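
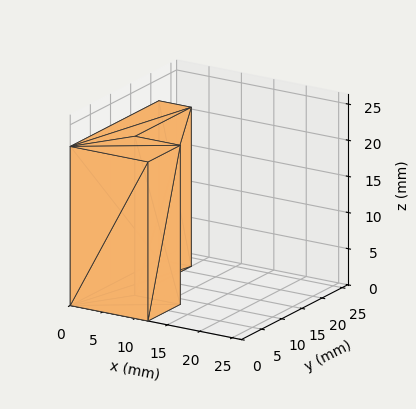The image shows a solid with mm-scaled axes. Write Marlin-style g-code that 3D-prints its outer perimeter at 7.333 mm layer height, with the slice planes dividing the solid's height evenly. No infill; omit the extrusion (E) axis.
Reading the render: the shape is an L-shaped prism: outer 12 × 22 mm, arm thicknesses ≈ 8 mm (horizontal) and 5 mm (vertical), extruded 22 mm in z (dimensions read to the nearest mm from the axis ticks). For the g-code, the solid's height is divided into equal slices at the stated Δz and each level perimeter traced with G1 moves after a G0 lift.

; perimeter-only toolpath
G21 ; units = mm
G90 ; absolute positioning
G28 ; home
; layer 1
G0 Z7.333
G0 X0.000 Y0.000
G1 X12.000 Y0.000
G1 X12.000 Y8.000
G1 X5.000 Y8.000
G1 X5.000 Y22.000
G1 X0.000 Y22.000
G1 X0.000 Y0.000
; layer 2
G0 Z14.667
G0 X0.000 Y0.000
G1 X12.000 Y0.000
G1 X12.000 Y8.000
G1 X5.000 Y8.000
G1 X5.000 Y22.000
G1 X0.000 Y22.000
G1 X0.000 Y0.000
; layer 3
G0 Z22.000
G0 X0.000 Y0.000
G1 X12.000 Y0.000
G1 X12.000 Y8.000
G1 X5.000 Y8.000
G1 X5.000 Y22.000
G1 X0.000 Y22.000
G1 X0.000 Y0.000
M2 ; end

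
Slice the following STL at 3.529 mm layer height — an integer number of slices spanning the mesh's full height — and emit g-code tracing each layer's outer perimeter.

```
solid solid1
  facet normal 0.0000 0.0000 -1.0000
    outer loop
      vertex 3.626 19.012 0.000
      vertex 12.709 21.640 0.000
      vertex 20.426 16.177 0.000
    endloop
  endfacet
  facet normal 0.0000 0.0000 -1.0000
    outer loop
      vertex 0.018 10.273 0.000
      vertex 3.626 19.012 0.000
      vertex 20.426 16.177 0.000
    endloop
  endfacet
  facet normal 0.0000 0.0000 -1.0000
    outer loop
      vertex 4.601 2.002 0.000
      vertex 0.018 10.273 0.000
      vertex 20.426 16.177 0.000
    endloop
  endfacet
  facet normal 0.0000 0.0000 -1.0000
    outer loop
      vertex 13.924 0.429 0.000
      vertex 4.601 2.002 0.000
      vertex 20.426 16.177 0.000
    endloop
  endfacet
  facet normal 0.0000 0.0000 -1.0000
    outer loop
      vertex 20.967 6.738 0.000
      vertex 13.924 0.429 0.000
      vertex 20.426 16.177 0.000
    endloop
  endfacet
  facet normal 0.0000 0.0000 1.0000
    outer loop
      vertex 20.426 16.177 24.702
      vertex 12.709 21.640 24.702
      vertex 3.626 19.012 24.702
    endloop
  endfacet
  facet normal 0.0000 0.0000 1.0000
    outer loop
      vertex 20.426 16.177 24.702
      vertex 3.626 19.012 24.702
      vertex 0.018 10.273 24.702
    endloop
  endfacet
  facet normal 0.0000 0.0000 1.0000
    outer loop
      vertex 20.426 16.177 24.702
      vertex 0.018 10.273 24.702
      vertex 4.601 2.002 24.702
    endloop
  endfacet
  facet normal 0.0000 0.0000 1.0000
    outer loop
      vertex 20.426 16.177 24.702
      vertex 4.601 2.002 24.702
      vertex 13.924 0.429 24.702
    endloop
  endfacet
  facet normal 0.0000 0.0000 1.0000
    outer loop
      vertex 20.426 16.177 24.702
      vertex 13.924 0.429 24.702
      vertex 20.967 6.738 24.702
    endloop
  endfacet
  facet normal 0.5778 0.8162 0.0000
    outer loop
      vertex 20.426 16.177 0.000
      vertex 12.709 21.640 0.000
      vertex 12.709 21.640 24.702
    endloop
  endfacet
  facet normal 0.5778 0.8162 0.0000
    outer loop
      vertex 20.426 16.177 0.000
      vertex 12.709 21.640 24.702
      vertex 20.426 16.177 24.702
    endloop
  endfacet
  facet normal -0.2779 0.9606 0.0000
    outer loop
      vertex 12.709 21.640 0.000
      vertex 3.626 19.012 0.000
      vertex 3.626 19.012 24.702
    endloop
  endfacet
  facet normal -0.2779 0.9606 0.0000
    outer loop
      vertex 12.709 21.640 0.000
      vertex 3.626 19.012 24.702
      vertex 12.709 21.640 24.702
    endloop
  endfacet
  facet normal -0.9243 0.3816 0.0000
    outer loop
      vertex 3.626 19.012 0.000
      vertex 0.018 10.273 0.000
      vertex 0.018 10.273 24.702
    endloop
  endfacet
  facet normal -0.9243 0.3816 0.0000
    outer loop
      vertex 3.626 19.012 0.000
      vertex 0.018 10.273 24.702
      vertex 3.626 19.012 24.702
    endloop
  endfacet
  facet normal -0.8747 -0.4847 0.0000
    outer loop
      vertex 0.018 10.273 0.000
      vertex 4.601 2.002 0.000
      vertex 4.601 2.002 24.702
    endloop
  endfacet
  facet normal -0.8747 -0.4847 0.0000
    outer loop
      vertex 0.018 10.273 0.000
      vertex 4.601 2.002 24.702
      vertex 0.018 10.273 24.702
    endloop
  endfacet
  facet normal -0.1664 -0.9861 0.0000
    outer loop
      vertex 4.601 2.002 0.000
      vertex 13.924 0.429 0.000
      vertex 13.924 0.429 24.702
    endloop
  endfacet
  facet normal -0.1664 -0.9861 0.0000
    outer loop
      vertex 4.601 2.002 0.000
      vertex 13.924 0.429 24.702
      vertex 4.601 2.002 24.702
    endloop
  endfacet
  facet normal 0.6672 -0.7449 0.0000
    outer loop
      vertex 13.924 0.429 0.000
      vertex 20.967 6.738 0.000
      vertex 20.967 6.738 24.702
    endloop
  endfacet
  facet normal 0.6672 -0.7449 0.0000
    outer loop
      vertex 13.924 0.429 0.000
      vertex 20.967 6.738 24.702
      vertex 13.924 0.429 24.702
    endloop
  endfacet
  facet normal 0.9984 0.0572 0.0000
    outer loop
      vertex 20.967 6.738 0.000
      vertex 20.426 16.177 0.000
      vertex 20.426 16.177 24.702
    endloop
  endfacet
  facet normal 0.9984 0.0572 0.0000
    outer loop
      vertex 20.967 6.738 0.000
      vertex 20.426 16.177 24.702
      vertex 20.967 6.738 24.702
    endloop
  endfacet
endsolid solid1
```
; perimeter-only toolpath
G21 ; units = mm
G90 ; absolute positioning
G28 ; home
; layer 1
G0 Z3.529
G0 X20.426 Y16.177
G1 X12.709 Y21.640
G1 X3.626 Y19.012
G1 X0.018 Y10.273
G1 X4.601 Y2.002
G1 X13.924 Y0.429
G1 X20.967 Y6.738
G1 X20.426 Y16.177
; layer 2
G0 Z7.058
G0 X20.426 Y16.177
G1 X12.709 Y21.640
G1 X3.626 Y19.012
G1 X0.018 Y10.273
G1 X4.601 Y2.002
G1 X13.924 Y0.429
G1 X20.967 Y6.738
G1 X20.426 Y16.177
; layer 3
G0 Z10.587
G0 X20.426 Y16.177
G1 X12.709 Y21.640
G1 X3.626 Y19.012
G1 X0.018 Y10.273
G1 X4.601 Y2.002
G1 X13.924 Y0.429
G1 X20.967 Y6.738
G1 X20.426 Y16.177
; layer 4
G0 Z14.115
G0 X20.426 Y16.177
G1 X12.709 Y21.640
G1 X3.626 Y19.012
G1 X0.018 Y10.273
G1 X4.601 Y2.002
G1 X13.924 Y0.429
G1 X20.967 Y6.738
G1 X20.426 Y16.177
; layer 5
G0 Z17.644
G0 X20.426 Y16.177
G1 X12.709 Y21.640
G1 X3.626 Y19.012
G1 X0.018 Y10.273
G1 X4.601 Y2.002
G1 X13.924 Y0.429
G1 X20.967 Y6.738
G1 X20.426 Y16.177
; layer 6
G0 Z21.173
G0 X20.426 Y16.177
G1 X12.709 Y21.640
G1 X3.626 Y19.012
G1 X0.018 Y10.273
G1 X4.601 Y2.002
G1 X13.924 Y0.429
G1 X20.967 Y6.738
G1 X20.426 Y16.177
; layer 7
G0 Z24.702
G0 X20.426 Y16.177
G1 X12.709 Y21.640
G1 X3.626 Y19.012
G1 X0.018 Y10.273
G1 X4.601 Y2.002
G1 X13.924 Y0.429
G1 X20.967 Y6.738
G1 X20.426 Y16.177
M2 ; end

The solid is a regular 7-sided prism (a cylinder approximated with 7 flat sides), circumscribed radius ≈ 10.9 mm, height ≈ 24.7 mm. Slicing at Δz = 3.529 mm — 7 equal slices spanning the solid's height, so layer i sits at z = i·h/7 — gives 7 non-empty perimeters. Each is a 7-segment closed polygon; G0 lifts to the layer z and rapids to the start vertex, then G1 traces the edges.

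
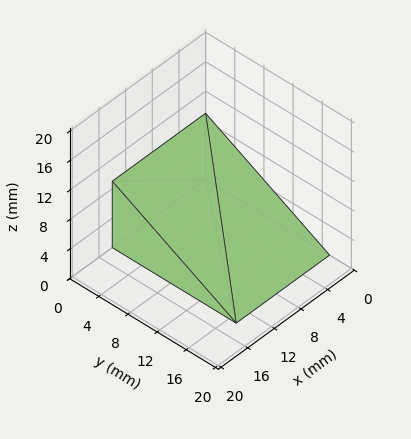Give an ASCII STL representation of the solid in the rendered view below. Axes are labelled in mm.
Reading the render: the shape is a wedge (ramp): 14 × 17 mm base, rising to 9 mm along the y=0 edge and sloping linearly to z=0 at y=17 (dimensions read to the nearest mm from the axis ticks). For the STL, each face is triangulated and given an outward normal.

solid part
  facet normal 0.0000 0.0000 -1.0000
    outer loop
      vertex 14.000 17.000 0.000
      vertex 14.000 0.000 0.000
      vertex 0.000 0.000 0.000
    endloop
  endfacet
  facet normal 0.0000 0.0000 -1.0000
    outer loop
      vertex 0.000 17.000 0.000
      vertex 14.000 17.000 0.000
      vertex 0.000 0.000 0.000
    endloop
  endfacet
  facet normal 0.0000 -1.0000 0.0000
    outer loop
      vertex 0.000 0.000 0.000
      vertex 14.000 0.000 0.000
      vertex 14.000 0.000 9.000
    endloop
  endfacet
  facet normal 0.0000 -1.0000 0.0000
    outer loop
      vertex 0.000 0.000 0.000
      vertex 14.000 0.000 9.000
      vertex 0.000 0.000 9.000
    endloop
  endfacet
  facet normal 0.0000 0.4679 0.8838
    outer loop
      vertex 0.000 0.000 9.000
      vertex 14.000 0.000 9.000
      vertex 14.000 17.000 0.000
    endloop
  endfacet
  facet normal 0.0000 0.4679 0.8838
    outer loop
      vertex 0.000 0.000 9.000
      vertex 14.000 17.000 0.000
      vertex 0.000 17.000 0.000
    endloop
  endfacet
  facet normal -1.0000 0.0000 0.0000
    outer loop
      vertex 0.000 0.000 9.000
      vertex 0.000 17.000 0.000
      vertex 0.000 0.000 0.000
    endloop
  endfacet
  facet normal 1.0000 0.0000 0.0000
    outer loop
      vertex 14.000 0.000 0.000
      vertex 14.000 17.000 0.000
      vertex 14.000 0.000 9.000
    endloop
  endfacet
endsolid part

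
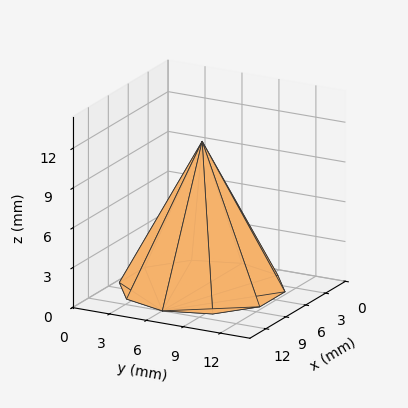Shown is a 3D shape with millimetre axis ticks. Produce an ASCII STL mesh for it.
Reading the render: the shape is a regular 10-sided pyramid, base circumscribed radius ≈ 6 mm, apex at z ≈ 11 mm (dimensions read to the nearest mm from the axis ticks). For the STL, each face is triangulated and given an outward normal.

solid part
  facet normal 0.0000 0.0000 -1.0000
    outer loop
      vertex 7.9 11.7 0.0
      vertex 10.9 9.5 0.0
      vertex 12.0 6.0 0.0
    endloop
  endfacet
  facet normal 0.0000 0.0000 -1.0000
    outer loop
      vertex 4.1 11.7 0.0
      vertex 7.9 11.7 0.0
      vertex 12.0 6.0 0.0
    endloop
  endfacet
  facet normal 0.0000 0.0000 -1.0000
    outer loop
      vertex 1.1 9.5 0.0
      vertex 4.1 11.7 0.0
      vertex 12.0 6.0 0.0
    endloop
  endfacet
  facet normal 0.0000 0.0000 -1.0000
    outer loop
      vertex 0.0 6.0 0.0
      vertex 1.1 9.5 0.0
      vertex 12.0 6.0 0.0
    endloop
  endfacet
  facet normal 0.0000 0.0000 -1.0000
    outer loop
      vertex 1.1 2.5 0.0
      vertex 0.0 6.0 0.0
      vertex 12.0 6.0 0.0
    endloop
  endfacet
  facet normal 0.0000 0.0000 -1.0000
    outer loop
      vertex 4.1 0.3 0.0
      vertex 1.1 2.5 0.0
      vertex 12.0 6.0 0.0
    endloop
  endfacet
  facet normal 0.0000 0.0000 -1.0000
    outer loop
      vertex 7.9 0.3 0.0
      vertex 4.1 0.3 0.0
      vertex 12.0 6.0 0.0
    endloop
  endfacet
  facet normal 0.0000 0.0000 -1.0000
    outer loop
      vertex 10.9 2.5 0.0
      vertex 7.9 0.3 0.0
      vertex 12.0 6.0 0.0
    endloop
  endfacet
  facet normal 0.8463 0.2660 0.4616
    outer loop
      vertex 12.0 6.0 0.0
      vertex 10.9 9.5 0.0
      vertex 6.0 6.0 11.0
    endloop
  endfacet
  facet normal 0.5247 0.7155 0.4614
    outer loop
      vertex 10.9 9.5 0.0
      vertex 7.9 11.7 0.0
      vertex 6.0 6.0 11.0
    endloop
  endfacet
  facet normal 0.0000 0.8879 0.4601
    outer loop
      vertex 7.9 11.7 0.0
      vertex 4.1 11.7 0.0
      vertex 6.0 6.0 11.0
    endloop
  endfacet
  facet normal -0.5247 0.7155 0.4614
    outer loop
      vertex 4.1 11.7 0.0
      vertex 1.1 9.5 0.0
      vertex 6.0 6.0 11.0
    endloop
  endfacet
  facet normal -0.8463 0.2660 0.4616
    outer loop
      vertex 1.1 9.5 0.0
      vertex 0.0 6.0 0.0
      vertex 6.0 6.0 11.0
    endloop
  endfacet
  facet normal -0.8463 -0.2660 0.4616
    outer loop
      vertex 0.0 6.0 0.0
      vertex 1.1 2.5 0.0
      vertex 6.0 6.0 11.0
    endloop
  endfacet
  facet normal -0.5247 -0.7155 0.4614
    outer loop
      vertex 1.1 2.5 0.0
      vertex 4.1 0.3 0.0
      vertex 6.0 6.0 11.0
    endloop
  endfacet
  facet normal 0.0000 -0.8879 0.4601
    outer loop
      vertex 4.1 0.3 0.0
      vertex 7.9 0.3 0.0
      vertex 6.0 6.0 11.0
    endloop
  endfacet
  facet normal 0.5247 -0.7155 0.4614
    outer loop
      vertex 7.9 0.3 0.0
      vertex 10.9 2.5 0.0
      vertex 6.0 6.0 11.0
    endloop
  endfacet
  facet normal 0.8463 -0.2660 0.4616
    outer loop
      vertex 10.9 2.5 0.0
      vertex 12.0 6.0 0.0
      vertex 6.0 6.0 11.0
    endloop
  endfacet
endsolid part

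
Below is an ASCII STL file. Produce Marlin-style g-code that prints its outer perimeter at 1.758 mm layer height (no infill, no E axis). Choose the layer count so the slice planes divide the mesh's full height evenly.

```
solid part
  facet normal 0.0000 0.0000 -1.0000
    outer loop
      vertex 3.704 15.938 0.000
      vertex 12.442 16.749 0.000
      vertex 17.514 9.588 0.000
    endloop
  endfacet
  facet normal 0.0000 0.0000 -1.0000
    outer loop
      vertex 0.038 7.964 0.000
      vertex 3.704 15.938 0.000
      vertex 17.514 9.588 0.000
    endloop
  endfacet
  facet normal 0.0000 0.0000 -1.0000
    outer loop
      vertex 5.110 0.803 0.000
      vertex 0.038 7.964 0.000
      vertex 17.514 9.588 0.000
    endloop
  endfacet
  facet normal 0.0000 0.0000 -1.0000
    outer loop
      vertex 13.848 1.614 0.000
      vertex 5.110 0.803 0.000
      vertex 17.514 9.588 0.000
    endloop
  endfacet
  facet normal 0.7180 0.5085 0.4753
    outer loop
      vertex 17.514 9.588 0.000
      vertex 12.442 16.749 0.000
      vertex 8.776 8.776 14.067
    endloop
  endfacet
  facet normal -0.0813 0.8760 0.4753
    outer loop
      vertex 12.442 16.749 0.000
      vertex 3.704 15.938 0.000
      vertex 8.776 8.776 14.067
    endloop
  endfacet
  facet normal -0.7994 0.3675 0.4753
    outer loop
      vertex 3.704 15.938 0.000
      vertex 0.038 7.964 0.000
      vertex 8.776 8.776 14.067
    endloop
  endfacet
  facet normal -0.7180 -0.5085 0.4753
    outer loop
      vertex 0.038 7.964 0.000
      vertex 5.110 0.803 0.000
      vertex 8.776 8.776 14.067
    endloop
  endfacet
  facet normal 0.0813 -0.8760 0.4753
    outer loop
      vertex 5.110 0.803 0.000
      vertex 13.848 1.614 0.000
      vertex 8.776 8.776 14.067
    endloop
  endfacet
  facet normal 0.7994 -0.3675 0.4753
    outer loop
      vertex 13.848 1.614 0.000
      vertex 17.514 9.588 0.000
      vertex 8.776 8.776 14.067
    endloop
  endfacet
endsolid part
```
; perimeter-only toolpath
G21 ; units = mm
G90 ; absolute positioning
G28 ; home
; layer 1
G0 Z1.758
G0 X16.422 Y9.486
G1 X11.984 Y15.752
G1 X4.338 Y15.043
G1 X1.130 Y8.066
G1 X5.568 Y1.800
G1 X13.214 Y2.509
G1 X16.422 Y9.486
; layer 2
G0 Z3.517
G0 X15.329 Y9.385
G1 X11.526 Y14.756
G1 X4.972 Y14.148
G1 X2.223 Y8.167
G1 X6.027 Y2.796
G1 X12.580 Y3.405
G1 X15.329 Y9.385
; layer 3
G0 Z5.275
G0 X14.237 Y9.284
G1 X11.067 Y13.759
G1 X5.606 Y13.252
G1 X3.315 Y8.268
G1 X6.485 Y3.793
G1 X11.946 Y4.300
G1 X14.237 Y9.284
; layer 4
G0 Z7.034
G0 X13.145 Y9.182
G1 X10.609 Y12.762
G1 X6.240 Y12.357
G1 X4.407 Y8.370
G1 X6.943 Y4.790
G1 X11.312 Y5.195
G1 X13.145 Y9.182
; layer 5
G0 Z8.792
G0 X12.053 Y9.081
G1 X10.151 Y11.766
G1 X6.874 Y11.462
G1 X5.499 Y8.472
G1 X7.401 Y5.786
G1 X10.678 Y6.090
G1 X12.053 Y9.081
; layer 6
G0 Z10.550
G0 X10.960 Y8.979
G1 X9.692 Y10.769
G1 X7.508 Y10.566
G1 X6.591 Y8.573
G1 X7.859 Y6.783
G1 X10.044 Y6.986
G1 X10.960 Y8.979
; layer 7
G0 Z12.309
G0 X9.868 Y8.877
G1 X9.234 Y9.773
G1 X8.142 Y9.671
G1 X7.684 Y8.675
G1 X8.318 Y7.779
G1 X9.410 Y7.881
G1 X9.868 Y8.877
M2 ; end

The solid is a regular 6-sided pyramid, base circumscribed radius ≈ 8.78 mm, apex at z ≈ 14.1 mm. Slicing at Δz = 1.758 mm — 8 equal slices spanning the solid's height, so layer i sits at z = i·h/8 — gives 7 non-empty perimeters. Each is a 6-segment closed polygon; G0 lifts to the layer z and rapids to the start vertex, then G1 traces the edges. The cross-section shrinks linearly with z (the slice at the apex is degenerate and omitted).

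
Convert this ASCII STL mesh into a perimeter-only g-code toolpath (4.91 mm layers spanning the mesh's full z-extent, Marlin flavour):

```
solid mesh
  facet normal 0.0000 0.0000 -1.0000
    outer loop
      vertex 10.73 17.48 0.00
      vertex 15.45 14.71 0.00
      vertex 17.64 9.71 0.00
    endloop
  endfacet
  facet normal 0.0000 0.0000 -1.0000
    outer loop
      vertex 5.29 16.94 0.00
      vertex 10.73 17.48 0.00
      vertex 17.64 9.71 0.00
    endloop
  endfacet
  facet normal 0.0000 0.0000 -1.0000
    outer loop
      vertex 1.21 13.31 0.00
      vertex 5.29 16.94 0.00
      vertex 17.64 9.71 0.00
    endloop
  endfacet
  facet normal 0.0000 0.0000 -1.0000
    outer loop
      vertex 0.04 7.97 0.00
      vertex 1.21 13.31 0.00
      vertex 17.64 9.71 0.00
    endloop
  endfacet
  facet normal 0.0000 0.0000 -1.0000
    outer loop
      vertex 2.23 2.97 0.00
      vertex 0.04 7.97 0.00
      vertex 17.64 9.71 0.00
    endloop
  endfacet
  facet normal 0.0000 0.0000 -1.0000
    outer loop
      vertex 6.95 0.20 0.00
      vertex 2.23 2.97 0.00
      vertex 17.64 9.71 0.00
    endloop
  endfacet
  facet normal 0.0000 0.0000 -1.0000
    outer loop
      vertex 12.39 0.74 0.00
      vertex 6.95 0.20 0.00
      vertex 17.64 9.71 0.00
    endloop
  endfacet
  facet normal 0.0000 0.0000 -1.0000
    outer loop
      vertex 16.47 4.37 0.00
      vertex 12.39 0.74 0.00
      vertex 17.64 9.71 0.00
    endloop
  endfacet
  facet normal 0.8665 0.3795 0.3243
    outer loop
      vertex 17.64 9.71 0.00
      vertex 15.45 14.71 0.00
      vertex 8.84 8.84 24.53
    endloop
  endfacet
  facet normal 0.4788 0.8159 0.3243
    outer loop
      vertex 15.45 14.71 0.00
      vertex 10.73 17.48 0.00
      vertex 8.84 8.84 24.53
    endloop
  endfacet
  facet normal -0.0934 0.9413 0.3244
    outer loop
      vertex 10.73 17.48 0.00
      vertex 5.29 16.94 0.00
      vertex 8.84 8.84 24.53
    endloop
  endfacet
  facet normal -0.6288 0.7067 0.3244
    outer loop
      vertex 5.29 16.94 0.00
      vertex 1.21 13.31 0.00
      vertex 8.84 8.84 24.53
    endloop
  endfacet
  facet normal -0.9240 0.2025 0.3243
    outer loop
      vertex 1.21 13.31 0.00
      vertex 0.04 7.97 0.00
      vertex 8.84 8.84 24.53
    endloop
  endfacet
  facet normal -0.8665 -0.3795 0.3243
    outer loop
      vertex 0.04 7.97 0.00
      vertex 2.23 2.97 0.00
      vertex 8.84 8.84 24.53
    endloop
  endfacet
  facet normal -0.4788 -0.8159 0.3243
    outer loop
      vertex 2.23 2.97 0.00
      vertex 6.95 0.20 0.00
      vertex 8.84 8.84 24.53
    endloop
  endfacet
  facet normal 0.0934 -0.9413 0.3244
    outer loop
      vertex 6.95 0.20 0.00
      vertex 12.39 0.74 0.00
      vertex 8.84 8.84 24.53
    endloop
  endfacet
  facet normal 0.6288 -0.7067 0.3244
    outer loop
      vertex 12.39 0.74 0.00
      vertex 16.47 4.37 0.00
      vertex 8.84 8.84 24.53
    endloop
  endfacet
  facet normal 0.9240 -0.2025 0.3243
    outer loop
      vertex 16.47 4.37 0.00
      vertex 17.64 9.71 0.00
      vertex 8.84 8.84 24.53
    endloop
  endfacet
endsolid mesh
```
; perimeter-only toolpath
G21 ; units = mm
G90 ; absolute positioning
G28 ; home
; layer 1
G0 Z4.91
G0 X15.88 Y9.54
G1 X14.13 Y13.54
G1 X10.35 Y15.75
G1 X6.00 Y15.32
G1 X2.74 Y12.42
G1 X1.80 Y8.14
G1 X3.55 Y4.14
G1 X7.33 Y1.93
G1 X11.68 Y2.36
G1 X14.94 Y5.26
G1 X15.88 Y9.54
; layer 2
G0 Z9.81
G0 X14.12 Y9.36
G1 X12.81 Y12.36
G1 X9.97 Y14.02
G1 X6.71 Y13.70
G1 X4.26 Y11.52
G1 X3.56 Y8.32
G1 X4.87 Y5.32
G1 X7.71 Y3.66
G1 X10.97 Y3.98
G1 X13.42 Y6.16
G1 X14.12 Y9.36
; layer 3
G0 Z14.72
G0 X12.36 Y9.19
G1 X11.48 Y11.19
G1 X9.60 Y12.30
G1 X7.42 Y12.08
G1 X5.79 Y10.63
G1 X5.32 Y8.49
G1 X6.20 Y6.49
G1 X8.08 Y5.38
G1 X10.26 Y5.60
G1 X11.89 Y7.05
G1 X12.36 Y9.19
; layer 4
G0 Z19.62
G0 X10.60 Y9.01
G1 X10.16 Y10.01
G1 X9.22 Y10.57
G1 X8.13 Y10.46
G1 X7.31 Y9.73
G1 X7.08 Y8.67
G1 X7.52 Y7.67
G1 X8.46 Y7.11
G1 X9.55 Y7.22
G1 X10.37 Y7.95
G1 X10.60 Y9.01
M2 ; end

The solid is a regular 10-sided pyramid, base circumscribed radius ≈ 8.84 mm, apex at z ≈ 24.5 mm. Slicing at Δz = 4.91 mm — 5 equal slices spanning the solid's height, so layer i sits at z = i·h/5 — gives 4 non-empty perimeters. Each is a 10-segment closed polygon; G0 lifts to the layer z and rapids to the start vertex, then G1 traces the edges. The cross-section shrinks linearly with z (the slice at the apex is degenerate and omitted).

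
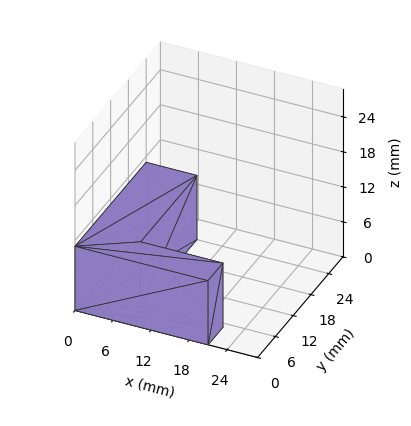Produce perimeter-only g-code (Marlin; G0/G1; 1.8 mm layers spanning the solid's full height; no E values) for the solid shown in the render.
Reading the render: the shape is an L-shaped prism: outer 21 × 24 mm, arm thicknesses ≈ 5 mm (horizontal) and 8 mm (vertical), extruded 11 mm in z (dimensions read to the nearest mm from the axis ticks). For the g-code, the solid's height is divided into equal slices at the stated Δz and each level perimeter traced with G1 moves after a G0 lift.

; perimeter-only toolpath
G21 ; units = mm
G90 ; absolute positioning
G28 ; home
; layer 1
G0 Z1.8
G0 X0.0 Y0.0
G1 X21.0 Y0.0
G1 X21.0 Y5.0
G1 X8.0 Y5.0
G1 X8.0 Y24.0
G1 X0.0 Y24.0
G1 X0.0 Y0.0
; layer 2
G0 Z3.7
G0 X0.0 Y0.0
G1 X21.0 Y0.0
G1 X21.0 Y5.0
G1 X8.0 Y5.0
G1 X8.0 Y24.0
G1 X0.0 Y24.0
G1 X0.0 Y0.0
; layer 3
G0 Z5.5
G0 X0.0 Y0.0
G1 X21.0 Y0.0
G1 X21.0 Y5.0
G1 X8.0 Y5.0
G1 X8.0 Y24.0
G1 X0.0 Y24.0
G1 X0.0 Y0.0
; layer 4
G0 Z7.3
G0 X0.0 Y0.0
G1 X21.0 Y0.0
G1 X21.0 Y5.0
G1 X8.0 Y5.0
G1 X8.0 Y24.0
G1 X0.0 Y24.0
G1 X0.0 Y0.0
; layer 5
G0 Z9.2
G0 X0.0 Y0.0
G1 X21.0 Y0.0
G1 X21.0 Y5.0
G1 X8.0 Y5.0
G1 X8.0 Y24.0
G1 X0.0 Y24.0
G1 X0.0 Y0.0
; layer 6
G0 Z11.0
G0 X0.0 Y0.0
G1 X21.0 Y0.0
G1 X21.0 Y5.0
G1 X8.0 Y5.0
G1 X8.0 Y24.0
G1 X0.0 Y24.0
G1 X0.0 Y0.0
M2 ; end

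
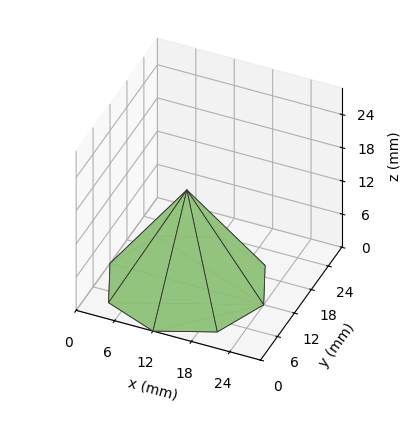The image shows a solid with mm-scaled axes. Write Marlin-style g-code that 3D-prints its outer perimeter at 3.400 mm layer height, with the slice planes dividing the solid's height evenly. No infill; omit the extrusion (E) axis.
Reading the render: the shape is a regular 8-sided pyramid, base circumscribed radius ≈ 12 mm, apex at z ≈ 17 mm (dimensions read to the nearest mm from the axis ticks). For the g-code, the solid's height is divided into equal slices at the stated Δz and each level perimeter traced with G1 moves after a G0 lift.

; perimeter-only toolpath
G21 ; units = mm
G90 ; absolute positioning
G28 ; home
; layer 1
G0 Z3.400
G0 X21.600 Y12.000
G1 X18.788 Y18.788
G1 X12.000 Y21.600
G1 X5.212 Y18.788
G1 X2.400 Y12.000
G1 X5.212 Y5.212
G1 X12.000 Y2.400
G1 X18.788 Y5.212
G1 X21.600 Y12.000
; layer 2
G0 Z6.800
G0 X19.200 Y12.000
G1 X17.091 Y17.091
G1 X12.000 Y19.200
G1 X6.909 Y17.091
G1 X4.800 Y12.000
G1 X6.909 Y6.909
G1 X12.000 Y4.800
G1 X17.091 Y6.909
G1 X19.200 Y12.000
; layer 3
G0 Z10.200
G0 X16.800 Y12.000
G1 X15.394 Y15.394
G1 X12.000 Y16.800
G1 X8.606 Y15.394
G1 X7.200 Y12.000
G1 X8.606 Y8.606
G1 X12.000 Y7.200
G1 X15.394 Y8.606
G1 X16.800 Y12.000
; layer 4
G0 Z13.600
G0 X14.400 Y12.000
G1 X13.697 Y13.697
G1 X12.000 Y14.400
G1 X10.303 Y13.697
G1 X9.600 Y12.000
G1 X10.303 Y10.303
G1 X12.000 Y9.600
G1 X13.697 Y10.303
G1 X14.400 Y12.000
M2 ; end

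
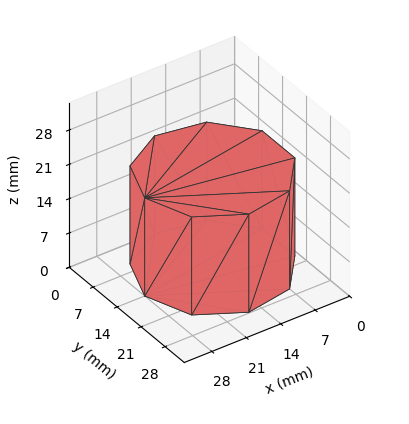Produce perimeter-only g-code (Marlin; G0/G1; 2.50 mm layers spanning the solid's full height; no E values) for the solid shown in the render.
Reading the render: the shape is a regular 9-sided prism (a cylinder approximated with 9 flat sides), circumscribed radius ≈ 14 mm, height ≈ 20 mm (dimensions read to the nearest mm from the axis ticks). For the g-code, the solid's height is divided into equal slices at the stated Δz and each level perimeter traced with G1 moves after a G0 lift.

; perimeter-only toolpath
G21 ; units = mm
G90 ; absolute positioning
G28 ; home
; layer 1
G0 Z2.50
G0 X28.00 Y14.00
G1 X24.72 Y23.00
G1 X16.43 Y27.79
G1 X7.00 Y26.12
G1 X0.84 Y18.79
G1 X0.84 Y9.21
G1 X7.00 Y1.88
G1 X16.43 Y0.21
G1 X24.72 Y5.00
G1 X28.00 Y14.00
; layer 2
G0 Z5.00
G0 X28.00 Y14.00
G1 X24.72 Y23.00
G1 X16.43 Y27.79
G1 X7.00 Y26.12
G1 X0.84 Y18.79
G1 X0.84 Y9.21
G1 X7.00 Y1.88
G1 X16.43 Y0.21
G1 X24.72 Y5.00
G1 X28.00 Y14.00
; layer 3
G0 Z7.50
G0 X28.00 Y14.00
G1 X24.72 Y23.00
G1 X16.43 Y27.79
G1 X7.00 Y26.12
G1 X0.84 Y18.79
G1 X0.84 Y9.21
G1 X7.00 Y1.88
G1 X16.43 Y0.21
G1 X24.72 Y5.00
G1 X28.00 Y14.00
; layer 4
G0 Z10.00
G0 X28.00 Y14.00
G1 X24.72 Y23.00
G1 X16.43 Y27.79
G1 X7.00 Y26.12
G1 X0.84 Y18.79
G1 X0.84 Y9.21
G1 X7.00 Y1.88
G1 X16.43 Y0.21
G1 X24.72 Y5.00
G1 X28.00 Y14.00
; layer 5
G0 Z12.50
G0 X28.00 Y14.00
G1 X24.72 Y23.00
G1 X16.43 Y27.79
G1 X7.00 Y26.12
G1 X0.84 Y18.79
G1 X0.84 Y9.21
G1 X7.00 Y1.88
G1 X16.43 Y0.21
G1 X24.72 Y5.00
G1 X28.00 Y14.00
; layer 6
G0 Z15.00
G0 X28.00 Y14.00
G1 X24.72 Y23.00
G1 X16.43 Y27.79
G1 X7.00 Y26.12
G1 X0.84 Y18.79
G1 X0.84 Y9.21
G1 X7.00 Y1.88
G1 X16.43 Y0.21
G1 X24.72 Y5.00
G1 X28.00 Y14.00
; layer 7
G0 Z17.50
G0 X28.00 Y14.00
G1 X24.72 Y23.00
G1 X16.43 Y27.79
G1 X7.00 Y26.12
G1 X0.84 Y18.79
G1 X0.84 Y9.21
G1 X7.00 Y1.88
G1 X16.43 Y0.21
G1 X24.72 Y5.00
G1 X28.00 Y14.00
; layer 8
G0 Z20.00
G0 X28.00 Y14.00
G1 X24.72 Y23.00
G1 X16.43 Y27.79
G1 X7.00 Y26.12
G1 X0.84 Y18.79
G1 X0.84 Y9.21
G1 X7.00 Y1.88
G1 X16.43 Y0.21
G1 X24.72 Y5.00
G1 X28.00 Y14.00
M2 ; end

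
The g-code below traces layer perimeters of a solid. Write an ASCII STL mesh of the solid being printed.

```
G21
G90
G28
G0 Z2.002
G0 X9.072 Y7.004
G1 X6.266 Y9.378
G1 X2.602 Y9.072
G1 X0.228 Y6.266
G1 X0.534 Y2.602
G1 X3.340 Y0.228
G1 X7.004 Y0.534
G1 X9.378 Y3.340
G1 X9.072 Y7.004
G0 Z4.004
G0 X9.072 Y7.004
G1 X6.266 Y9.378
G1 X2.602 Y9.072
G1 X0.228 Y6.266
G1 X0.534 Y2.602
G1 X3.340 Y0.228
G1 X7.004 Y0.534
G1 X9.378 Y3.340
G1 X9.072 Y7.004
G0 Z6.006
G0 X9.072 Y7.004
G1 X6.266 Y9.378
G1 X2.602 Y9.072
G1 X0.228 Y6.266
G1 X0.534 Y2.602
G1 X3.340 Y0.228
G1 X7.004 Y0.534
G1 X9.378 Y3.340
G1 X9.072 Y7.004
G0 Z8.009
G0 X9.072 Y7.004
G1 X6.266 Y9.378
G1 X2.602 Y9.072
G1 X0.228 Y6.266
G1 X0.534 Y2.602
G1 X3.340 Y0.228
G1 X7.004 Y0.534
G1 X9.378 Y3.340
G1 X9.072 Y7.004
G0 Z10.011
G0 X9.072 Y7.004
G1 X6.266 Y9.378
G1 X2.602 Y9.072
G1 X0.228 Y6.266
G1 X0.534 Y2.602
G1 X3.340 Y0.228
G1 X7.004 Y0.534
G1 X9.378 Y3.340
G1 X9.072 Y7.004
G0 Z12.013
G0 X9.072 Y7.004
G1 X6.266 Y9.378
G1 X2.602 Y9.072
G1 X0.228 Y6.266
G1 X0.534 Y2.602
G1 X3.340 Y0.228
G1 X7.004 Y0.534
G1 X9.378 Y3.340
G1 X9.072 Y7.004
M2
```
solid part
  facet normal 0.0000 0.0000 -1.0000
    outer loop
      vertex 2.602 9.072 0.000
      vertex 6.266 9.378 0.000
      vertex 9.072 7.004 0.000
    endloop
  endfacet
  facet normal 0.0000 0.0000 -1.0000
    outer loop
      vertex 0.228 6.266 0.000
      vertex 2.602 9.072 0.000
      vertex 9.072 7.004 0.000
    endloop
  endfacet
  facet normal 0.0000 0.0000 -1.0000
    outer loop
      vertex 0.534 2.602 0.000
      vertex 0.228 6.266 0.000
      vertex 9.072 7.004 0.000
    endloop
  endfacet
  facet normal 0.0000 0.0000 -1.0000
    outer loop
      vertex 3.340 0.228 0.000
      vertex 0.534 2.602 0.000
      vertex 9.072 7.004 0.000
    endloop
  endfacet
  facet normal 0.0000 0.0000 -1.0000
    outer loop
      vertex 7.004 0.534 0.000
      vertex 3.340 0.228 0.000
      vertex 9.072 7.004 0.000
    endloop
  endfacet
  facet normal 0.0000 0.0000 -1.0000
    outer loop
      vertex 9.378 3.340 0.000
      vertex 7.004 0.534 0.000
      vertex 9.072 7.004 0.000
    endloop
  endfacet
  facet normal 0.0000 0.0000 1.0000
    outer loop
      vertex 9.072 7.004 12.013
      vertex 6.266 9.378 12.013
      vertex 2.602 9.072 12.013
    endloop
  endfacet
  facet normal 0.0000 0.0000 1.0000
    outer loop
      vertex 9.072 7.004 12.013
      vertex 2.602 9.072 12.013
      vertex 0.228 6.266 12.013
    endloop
  endfacet
  facet normal 0.0000 0.0000 1.0000
    outer loop
      vertex 9.072 7.004 12.013
      vertex 0.228 6.266 12.013
      vertex 0.534 2.602 12.013
    endloop
  endfacet
  facet normal 0.0000 0.0000 1.0000
    outer loop
      vertex 9.072 7.004 12.013
      vertex 0.534 2.602 12.013
      vertex 3.340 0.228 12.013
    endloop
  endfacet
  facet normal 0.0000 0.0000 1.0000
    outer loop
      vertex 9.072 7.004 12.013
      vertex 3.340 0.228 12.013
      vertex 7.004 0.534 12.013
    endloop
  endfacet
  facet normal 0.0000 0.0000 1.0000
    outer loop
      vertex 9.072 7.004 12.013
      vertex 7.004 0.534 12.013
      vertex 9.378 3.340 12.013
    endloop
  endfacet
  facet normal 0.6459 0.7634 0.0000
    outer loop
      vertex 9.072 7.004 0.000
      vertex 6.266 9.378 0.000
      vertex 6.266 9.378 12.013
    endloop
  endfacet
  facet normal 0.6459 0.7634 0.0000
    outer loop
      vertex 9.072 7.004 0.000
      vertex 6.266 9.378 12.013
      vertex 9.072 7.004 12.013
    endloop
  endfacet
  facet normal -0.0832 0.9965 0.0000
    outer loop
      vertex 6.266 9.378 0.000
      vertex 2.602 9.072 0.000
      vertex 2.602 9.072 12.013
    endloop
  endfacet
  facet normal -0.0832 0.9965 0.0000
    outer loop
      vertex 6.266 9.378 0.000
      vertex 2.602 9.072 12.013
      vertex 6.266 9.378 12.013
    endloop
  endfacet
  facet normal -0.7634 0.6459 0.0000
    outer loop
      vertex 2.602 9.072 0.000
      vertex 0.228 6.266 0.000
      vertex 0.228 6.266 12.013
    endloop
  endfacet
  facet normal -0.7634 0.6459 0.0000
    outer loop
      vertex 2.602 9.072 0.000
      vertex 0.228 6.266 12.013
      vertex 2.602 9.072 12.013
    endloop
  endfacet
  facet normal -0.9965 -0.0832 0.0000
    outer loop
      vertex 0.228 6.266 0.000
      vertex 0.534 2.602 0.000
      vertex 0.534 2.602 12.013
    endloop
  endfacet
  facet normal -0.9965 -0.0832 0.0000
    outer loop
      vertex 0.228 6.266 0.000
      vertex 0.534 2.602 12.013
      vertex 0.228 6.266 12.013
    endloop
  endfacet
  facet normal -0.6459 -0.7634 0.0000
    outer loop
      vertex 0.534 2.602 0.000
      vertex 3.340 0.228 0.000
      vertex 3.340 0.228 12.013
    endloop
  endfacet
  facet normal -0.6459 -0.7634 0.0000
    outer loop
      vertex 0.534 2.602 0.000
      vertex 3.340 0.228 12.013
      vertex 0.534 2.602 12.013
    endloop
  endfacet
  facet normal 0.0832 -0.9965 0.0000
    outer loop
      vertex 3.340 0.228 0.000
      vertex 7.004 0.534 0.000
      vertex 7.004 0.534 12.013
    endloop
  endfacet
  facet normal 0.0832 -0.9965 0.0000
    outer loop
      vertex 3.340 0.228 0.000
      vertex 7.004 0.534 12.013
      vertex 3.340 0.228 12.013
    endloop
  endfacet
  facet normal 0.7634 -0.6459 0.0000
    outer loop
      vertex 7.004 0.534 0.000
      vertex 9.378 3.340 0.000
      vertex 9.378 3.340 12.013
    endloop
  endfacet
  facet normal 0.7634 -0.6459 0.0000
    outer loop
      vertex 7.004 0.534 0.000
      vertex 9.378 3.340 12.013
      vertex 7.004 0.534 12.013
    endloop
  endfacet
  facet normal 0.9965 0.0832 0.0000
    outer loop
      vertex 9.378 3.340 0.000
      vertex 9.072 7.004 0.000
      vertex 9.072 7.004 12.013
    endloop
  endfacet
  facet normal 0.9965 0.0832 0.0000
    outer loop
      vertex 9.378 3.340 0.000
      vertex 9.072 7.004 12.013
      vertex 9.378 3.340 12.013
    endloop
  endfacet
endsolid part

The G0 Z moves step by Δz≈2.002 mm. Every layer's G1 loop is the same polygon, so the solid is a straight extrusion of it from z=0 to z≈12. Closing with flat bottom and top caps and triangulating gives 28 facets — a regular 8-sided prism (a cylinder approximated with 8 flat sides), circumscribed radius ≈ 4.8 mm, height ≈ 12 mm.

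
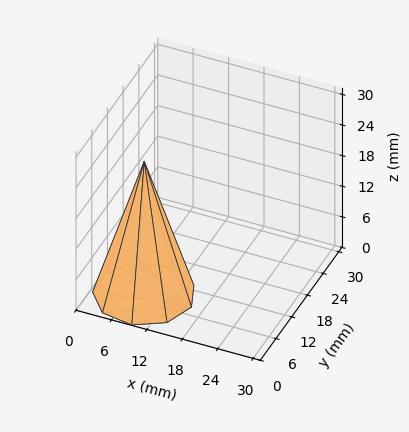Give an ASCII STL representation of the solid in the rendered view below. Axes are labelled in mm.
Reading the render: the shape is a regular 9-sided pyramid, base circumscribed radius ≈ 8 mm, apex at z ≈ 26 mm (dimensions read to the nearest mm from the axis ticks). For the STL, each face is triangulated and given an outward normal.

solid part
  facet normal 0.0000 0.0000 -1.0000
    outer loop
      vertex 9.39 15.88 0.00
      vertex 14.13 13.14 0.00
      vertex 16.00 8.00 0.00
    endloop
  endfacet
  facet normal 0.0000 0.0000 -1.0000
    outer loop
      vertex 4.00 14.93 0.00
      vertex 9.39 15.88 0.00
      vertex 16.00 8.00 0.00
    endloop
  endfacet
  facet normal 0.0000 0.0000 -1.0000
    outer loop
      vertex 0.48 10.74 0.00
      vertex 4.00 14.93 0.00
      vertex 16.00 8.00 0.00
    endloop
  endfacet
  facet normal 0.0000 0.0000 -1.0000
    outer loop
      vertex 0.48 5.26 0.00
      vertex 0.48 10.74 0.00
      vertex 16.00 8.00 0.00
    endloop
  endfacet
  facet normal 0.0000 0.0000 -1.0000
    outer loop
      vertex 4.00 1.07 0.00
      vertex 0.48 5.26 0.00
      vertex 16.00 8.00 0.00
    endloop
  endfacet
  facet normal 0.0000 0.0000 -1.0000
    outer loop
      vertex 9.39 0.12 0.00
      vertex 4.00 1.07 0.00
      vertex 16.00 8.00 0.00
    endloop
  endfacet
  facet normal 0.0000 0.0000 -1.0000
    outer loop
      vertex 14.13 2.86 0.00
      vertex 9.39 0.12 0.00
      vertex 16.00 8.00 0.00
    endloop
  endfacet
  facet normal 0.9028 0.3284 0.2778
    outer loop
      vertex 16.00 8.00 0.00
      vertex 14.13 13.14 0.00
      vertex 8.00 8.00 26.00
    endloop
  endfacet
  facet normal 0.4808 0.8317 0.2778
    outer loop
      vertex 14.13 13.14 0.00
      vertex 9.39 15.88 0.00
      vertex 8.00 8.00 26.00
    endloop
  endfacet
  facet normal -0.1667 0.9461 0.2778
    outer loop
      vertex 9.39 15.88 0.00
      vertex 4.00 14.93 0.00
      vertex 8.00 8.00 26.00
    endloop
  endfacet
  facet normal -0.7355 0.6179 0.2779
    outer loop
      vertex 4.00 14.93 0.00
      vertex 0.48 10.74 0.00
      vertex 8.00 8.00 26.00
    endloop
  endfacet
  facet normal -0.9606 0.0000 0.2778
    outer loop
      vertex 0.48 10.74 0.00
      vertex 0.48 5.26 0.00
      vertex 8.00 8.00 26.00
    endloop
  endfacet
  facet normal -0.7355 -0.6179 0.2779
    outer loop
      vertex 0.48 5.26 0.00
      vertex 4.00 1.07 0.00
      vertex 8.00 8.00 26.00
    endloop
  endfacet
  facet normal -0.1667 -0.9461 0.2778
    outer loop
      vertex 4.00 1.07 0.00
      vertex 9.39 0.12 0.00
      vertex 8.00 8.00 26.00
    endloop
  endfacet
  facet normal 0.4808 -0.8317 0.2778
    outer loop
      vertex 9.39 0.12 0.00
      vertex 14.13 2.86 0.00
      vertex 8.00 8.00 26.00
    endloop
  endfacet
  facet normal 0.9028 -0.3284 0.2778
    outer loop
      vertex 14.13 2.86 0.00
      vertex 16.00 8.00 0.00
      vertex 8.00 8.00 26.00
    endloop
  endfacet
endsolid part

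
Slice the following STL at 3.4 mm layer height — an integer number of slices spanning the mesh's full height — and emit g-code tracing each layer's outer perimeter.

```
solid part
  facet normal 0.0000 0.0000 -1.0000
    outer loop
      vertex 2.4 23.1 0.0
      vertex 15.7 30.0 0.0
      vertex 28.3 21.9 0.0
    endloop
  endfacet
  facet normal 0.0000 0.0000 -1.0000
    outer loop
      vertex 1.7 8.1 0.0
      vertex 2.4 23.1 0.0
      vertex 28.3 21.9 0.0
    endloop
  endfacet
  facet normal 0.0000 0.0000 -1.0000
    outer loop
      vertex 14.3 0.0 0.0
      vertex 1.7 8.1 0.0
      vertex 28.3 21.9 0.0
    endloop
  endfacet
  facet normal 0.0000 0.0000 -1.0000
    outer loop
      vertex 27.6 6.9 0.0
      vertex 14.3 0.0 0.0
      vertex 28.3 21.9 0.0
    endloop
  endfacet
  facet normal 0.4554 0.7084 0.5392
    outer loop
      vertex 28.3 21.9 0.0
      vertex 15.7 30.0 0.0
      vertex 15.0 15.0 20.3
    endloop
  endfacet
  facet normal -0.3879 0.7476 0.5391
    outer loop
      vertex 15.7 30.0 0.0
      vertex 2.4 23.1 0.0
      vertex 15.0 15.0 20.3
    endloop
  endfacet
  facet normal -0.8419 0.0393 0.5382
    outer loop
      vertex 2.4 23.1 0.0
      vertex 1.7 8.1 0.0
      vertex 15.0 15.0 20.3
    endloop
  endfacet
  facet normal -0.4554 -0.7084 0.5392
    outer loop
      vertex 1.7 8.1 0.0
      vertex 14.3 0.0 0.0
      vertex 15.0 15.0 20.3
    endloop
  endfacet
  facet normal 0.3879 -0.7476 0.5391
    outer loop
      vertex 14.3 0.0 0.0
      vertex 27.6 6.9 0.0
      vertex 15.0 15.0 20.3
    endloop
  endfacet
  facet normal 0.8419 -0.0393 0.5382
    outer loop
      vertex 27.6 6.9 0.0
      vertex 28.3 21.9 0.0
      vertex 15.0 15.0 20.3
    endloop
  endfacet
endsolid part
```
; perimeter-only toolpath
G21 ; units = mm
G90 ; absolute positioning
G28 ; home
; layer 1
G0 Z3.4
G0 X26.1 Y20.8
G1 X15.6 Y27.5
G1 X4.5 Y21.8
G1 X3.9 Y9.2
G1 X14.4 Y2.5
G1 X25.5 Y8.2
G1 X26.1 Y20.8
; layer 2
G0 Z6.8
G0 X23.9 Y19.6
G1 X15.5 Y25.0
G1 X6.6 Y20.4
G1 X6.1 Y10.4
G1 X14.5 Y5.0
G1 X23.4 Y9.6
G1 X23.9 Y19.6
; layer 3
G0 Z10.2
G0 X21.6 Y18.4
G1 X15.3 Y22.5
G1 X8.7 Y19.1
G1 X8.3 Y11.6
G1 X14.7 Y7.5
G1 X21.3 Y10.9
G1 X21.6 Y18.4
; layer 4
G0 Z13.5
G0 X19.4 Y17.3
G1 X15.2 Y20.0
G1 X10.8 Y17.7
G1 X10.6 Y12.7
G1 X14.8 Y10.0
G1 X19.2 Y12.3
G1 X19.4 Y17.3
; layer 5
G0 Z16.9
G0 X17.2 Y16.1
G1 X15.1 Y17.5
G1 X12.9 Y16.3
G1 X12.8 Y13.8
G1 X14.9 Y12.5
G1 X17.1 Y13.7
G1 X17.2 Y16.1
M2 ; end

The solid is a regular 6-sided pyramid, base circumscribed radius ≈ 15 mm, apex at z ≈ 20.3 mm. Slicing at Δz = 3.4 mm — 6 equal slices spanning the solid's height, so layer i sits at z = i·h/6 — gives 5 non-empty perimeters. Each is a 6-segment closed polygon; G0 lifts to the layer z and rapids to the start vertex, then G1 traces the edges. The cross-section shrinks linearly with z (the slice at the apex is degenerate and omitted).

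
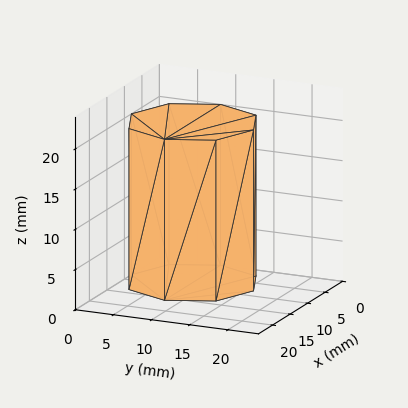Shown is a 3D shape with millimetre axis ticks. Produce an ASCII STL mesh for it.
Reading the render: the shape is a regular 8-sided prism (a cylinder approximated with 8 flat sides), circumscribed radius ≈ 8 mm, height ≈ 20 mm (dimensions read to the nearest mm from the axis ticks). For the STL, each face is triangulated and given an outward normal.

solid part
  facet normal 0.0000 0.0000 -1.0000
    outer loop
      vertex 8.0 16.0 0.0
      vertex 13.7 13.7 0.0
      vertex 16.0 8.0 0.0
    endloop
  endfacet
  facet normal 0.0000 0.0000 -1.0000
    outer loop
      vertex 2.3 13.7 0.0
      vertex 8.0 16.0 0.0
      vertex 16.0 8.0 0.0
    endloop
  endfacet
  facet normal 0.0000 0.0000 -1.0000
    outer loop
      vertex 0.0 8.0 0.0
      vertex 2.3 13.7 0.0
      vertex 16.0 8.0 0.0
    endloop
  endfacet
  facet normal 0.0000 0.0000 -1.0000
    outer loop
      vertex 2.3 2.3 0.0
      vertex 0.0 8.0 0.0
      vertex 16.0 8.0 0.0
    endloop
  endfacet
  facet normal 0.0000 0.0000 -1.0000
    outer loop
      vertex 8.0 0.0 0.0
      vertex 2.3 2.3 0.0
      vertex 16.0 8.0 0.0
    endloop
  endfacet
  facet normal 0.0000 0.0000 -1.0000
    outer loop
      vertex 13.7 2.3 0.0
      vertex 8.0 0.0 0.0
      vertex 16.0 8.0 0.0
    endloop
  endfacet
  facet normal 0.0000 0.0000 1.0000
    outer loop
      vertex 16.0 8.0 20.0
      vertex 13.7 13.7 20.0
      vertex 8.0 16.0 20.0
    endloop
  endfacet
  facet normal 0.0000 0.0000 1.0000
    outer loop
      vertex 16.0 8.0 20.0
      vertex 8.0 16.0 20.0
      vertex 2.3 13.7 20.0
    endloop
  endfacet
  facet normal 0.0000 0.0000 1.0000
    outer loop
      vertex 16.0 8.0 20.0
      vertex 2.3 13.7 20.0
      vertex 0.0 8.0 20.0
    endloop
  endfacet
  facet normal 0.0000 0.0000 1.0000
    outer loop
      vertex 16.0 8.0 20.0
      vertex 0.0 8.0 20.0
      vertex 2.3 2.3 20.0
    endloop
  endfacet
  facet normal 0.0000 0.0000 1.0000
    outer loop
      vertex 16.0 8.0 20.0
      vertex 2.3 2.3 20.0
      vertex 8.0 0.0 20.0
    endloop
  endfacet
  facet normal 0.0000 0.0000 1.0000
    outer loop
      vertex 16.0 8.0 20.0
      vertex 8.0 0.0 20.0
      vertex 13.7 2.3 20.0
    endloop
  endfacet
  facet normal 0.9274 0.3742 0.0000
    outer loop
      vertex 16.0 8.0 0.0
      vertex 13.7 13.7 0.0
      vertex 13.7 13.7 20.0
    endloop
  endfacet
  facet normal 0.9274 0.3742 0.0000
    outer loop
      vertex 16.0 8.0 0.0
      vertex 13.7 13.7 20.0
      vertex 16.0 8.0 20.0
    endloop
  endfacet
  facet normal 0.3742 0.9274 0.0000
    outer loop
      vertex 13.7 13.7 0.0
      vertex 8.0 16.0 0.0
      vertex 8.0 16.0 20.0
    endloop
  endfacet
  facet normal 0.3742 0.9274 0.0000
    outer loop
      vertex 13.7 13.7 0.0
      vertex 8.0 16.0 20.0
      vertex 13.7 13.7 20.0
    endloop
  endfacet
  facet normal -0.3742 0.9274 0.0000
    outer loop
      vertex 8.0 16.0 0.0
      vertex 2.3 13.7 0.0
      vertex 2.3 13.7 20.0
    endloop
  endfacet
  facet normal -0.3742 0.9274 0.0000
    outer loop
      vertex 8.0 16.0 0.0
      vertex 2.3 13.7 20.0
      vertex 8.0 16.0 20.0
    endloop
  endfacet
  facet normal -0.9274 0.3742 0.0000
    outer loop
      vertex 2.3 13.7 0.0
      vertex 0.0 8.0 0.0
      vertex 0.0 8.0 20.0
    endloop
  endfacet
  facet normal -0.9274 0.3742 0.0000
    outer loop
      vertex 2.3 13.7 0.0
      vertex 0.0 8.0 20.0
      vertex 2.3 13.7 20.0
    endloop
  endfacet
  facet normal -0.9274 -0.3742 0.0000
    outer loop
      vertex 0.0 8.0 0.0
      vertex 2.3 2.3 0.0
      vertex 2.3 2.3 20.0
    endloop
  endfacet
  facet normal -0.9274 -0.3742 0.0000
    outer loop
      vertex 0.0 8.0 0.0
      vertex 2.3 2.3 20.0
      vertex 0.0 8.0 20.0
    endloop
  endfacet
  facet normal -0.3742 -0.9274 0.0000
    outer loop
      vertex 2.3 2.3 0.0
      vertex 8.0 0.0 0.0
      vertex 8.0 0.0 20.0
    endloop
  endfacet
  facet normal -0.3742 -0.9274 0.0000
    outer loop
      vertex 2.3 2.3 0.0
      vertex 8.0 0.0 20.0
      vertex 2.3 2.3 20.0
    endloop
  endfacet
  facet normal 0.3742 -0.9274 0.0000
    outer loop
      vertex 8.0 0.0 0.0
      vertex 13.7 2.3 0.0
      vertex 13.7 2.3 20.0
    endloop
  endfacet
  facet normal 0.3742 -0.9274 0.0000
    outer loop
      vertex 8.0 0.0 0.0
      vertex 13.7 2.3 20.0
      vertex 8.0 0.0 20.0
    endloop
  endfacet
  facet normal 0.9274 -0.3742 0.0000
    outer loop
      vertex 13.7 2.3 0.0
      vertex 16.0 8.0 0.0
      vertex 16.0 8.0 20.0
    endloop
  endfacet
  facet normal 0.9274 -0.3742 0.0000
    outer loop
      vertex 13.7 2.3 0.0
      vertex 16.0 8.0 20.0
      vertex 13.7 2.3 20.0
    endloop
  endfacet
endsolid part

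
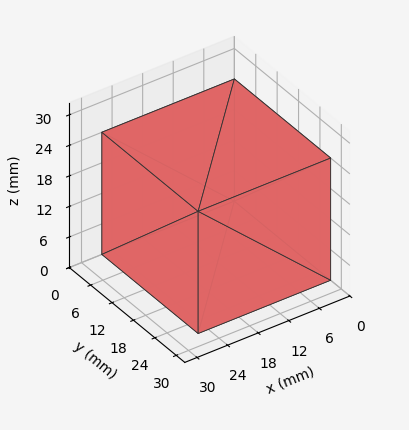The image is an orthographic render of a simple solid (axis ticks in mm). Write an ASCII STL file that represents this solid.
Reading the render: the shape is a rectangular box, roughly 26 × 27 mm footprint and 24 mm tall (dimensions read to the nearest mm from the axis ticks). For the STL, each face is triangulated and given an outward normal.

solid part
  facet normal 0.0000 0.0000 -1.0000
    outer loop
      vertex 26.0 27.0 0.0
      vertex 26.0 0.0 0.0
      vertex 0.0 0.0 0.0
    endloop
  endfacet
  facet normal 0.0000 0.0000 -1.0000
    outer loop
      vertex 0.0 27.0 0.0
      vertex 26.0 27.0 0.0
      vertex 0.0 0.0 0.0
    endloop
  endfacet
  facet normal 0.0000 0.0000 1.0000
    outer loop
      vertex 0.0 0.0 24.0
      vertex 26.0 0.0 24.0
      vertex 26.0 27.0 24.0
    endloop
  endfacet
  facet normal 0.0000 0.0000 1.0000
    outer loop
      vertex 0.0 0.0 24.0
      vertex 26.0 27.0 24.0
      vertex 0.0 27.0 24.0
    endloop
  endfacet
  facet normal 0.0000 -1.0000 0.0000
    outer loop
      vertex 0.0 0.0 0.0
      vertex 26.0 0.0 0.0
      vertex 26.0 0.0 24.0
    endloop
  endfacet
  facet normal 0.0000 -1.0000 0.0000
    outer loop
      vertex 0.0 0.0 0.0
      vertex 26.0 0.0 24.0
      vertex 0.0 0.0 24.0
    endloop
  endfacet
  facet normal 0.0000 1.0000 0.0000
    outer loop
      vertex 26.0 27.0 24.0
      vertex 26.0 27.0 0.0
      vertex 0.0 27.0 0.0
    endloop
  endfacet
  facet normal 0.0000 1.0000 0.0000
    outer loop
      vertex 0.0 27.0 24.0
      vertex 26.0 27.0 24.0
      vertex 0.0 27.0 0.0
    endloop
  endfacet
  facet normal -1.0000 0.0000 0.0000
    outer loop
      vertex 0.0 27.0 24.0
      vertex 0.0 27.0 0.0
      vertex 0.0 0.0 0.0
    endloop
  endfacet
  facet normal -1.0000 0.0000 0.0000
    outer loop
      vertex 0.0 0.0 24.0
      vertex 0.0 27.0 24.0
      vertex 0.0 0.0 0.0
    endloop
  endfacet
  facet normal 1.0000 0.0000 0.0000
    outer loop
      vertex 26.0 0.0 0.0
      vertex 26.0 27.0 0.0
      vertex 26.0 27.0 24.0
    endloop
  endfacet
  facet normal 1.0000 0.0000 0.0000
    outer loop
      vertex 26.0 0.0 0.0
      vertex 26.0 27.0 24.0
      vertex 26.0 0.0 24.0
    endloop
  endfacet
endsolid part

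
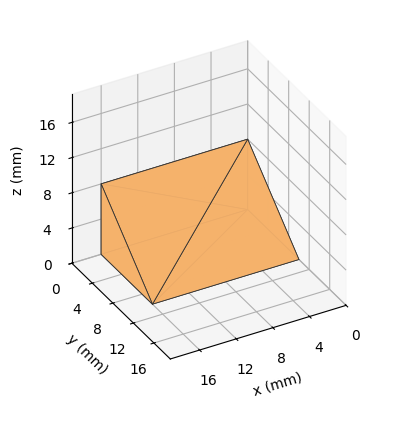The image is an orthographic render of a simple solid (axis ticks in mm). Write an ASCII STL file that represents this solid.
Reading the render: the shape is a wedge (ramp): 16 × 10 mm base, rising to 8 mm along the y=0 edge and sloping linearly to z=0 at y=10 (dimensions read to the nearest mm from the axis ticks). For the STL, each face is triangulated and given an outward normal.

solid part
  facet normal 0.0000 0.0000 -1.0000
    outer loop
      vertex 16.0 10.0 0.0
      vertex 16.0 0.0 0.0
      vertex 0.0 0.0 0.0
    endloop
  endfacet
  facet normal 0.0000 0.0000 -1.0000
    outer loop
      vertex 0.0 10.0 0.0
      vertex 16.0 10.0 0.0
      vertex 0.0 0.0 0.0
    endloop
  endfacet
  facet normal 0.0000 -1.0000 0.0000
    outer loop
      vertex 0.0 0.0 0.0
      vertex 16.0 0.0 0.0
      vertex 16.0 0.0 8.0
    endloop
  endfacet
  facet normal 0.0000 -1.0000 0.0000
    outer loop
      vertex 0.0 0.0 0.0
      vertex 16.0 0.0 8.0
      vertex 0.0 0.0 8.0
    endloop
  endfacet
  facet normal 0.0000 0.6247 0.7809
    outer loop
      vertex 0.0 0.0 8.0
      vertex 16.0 0.0 8.0
      vertex 16.0 10.0 0.0
    endloop
  endfacet
  facet normal 0.0000 0.6247 0.7809
    outer loop
      vertex 0.0 0.0 8.0
      vertex 16.0 10.0 0.0
      vertex 0.0 10.0 0.0
    endloop
  endfacet
  facet normal -1.0000 0.0000 0.0000
    outer loop
      vertex 0.0 0.0 8.0
      vertex 0.0 10.0 0.0
      vertex 0.0 0.0 0.0
    endloop
  endfacet
  facet normal 1.0000 0.0000 0.0000
    outer loop
      vertex 16.0 0.0 0.0
      vertex 16.0 10.0 0.0
      vertex 16.0 0.0 8.0
    endloop
  endfacet
endsolid part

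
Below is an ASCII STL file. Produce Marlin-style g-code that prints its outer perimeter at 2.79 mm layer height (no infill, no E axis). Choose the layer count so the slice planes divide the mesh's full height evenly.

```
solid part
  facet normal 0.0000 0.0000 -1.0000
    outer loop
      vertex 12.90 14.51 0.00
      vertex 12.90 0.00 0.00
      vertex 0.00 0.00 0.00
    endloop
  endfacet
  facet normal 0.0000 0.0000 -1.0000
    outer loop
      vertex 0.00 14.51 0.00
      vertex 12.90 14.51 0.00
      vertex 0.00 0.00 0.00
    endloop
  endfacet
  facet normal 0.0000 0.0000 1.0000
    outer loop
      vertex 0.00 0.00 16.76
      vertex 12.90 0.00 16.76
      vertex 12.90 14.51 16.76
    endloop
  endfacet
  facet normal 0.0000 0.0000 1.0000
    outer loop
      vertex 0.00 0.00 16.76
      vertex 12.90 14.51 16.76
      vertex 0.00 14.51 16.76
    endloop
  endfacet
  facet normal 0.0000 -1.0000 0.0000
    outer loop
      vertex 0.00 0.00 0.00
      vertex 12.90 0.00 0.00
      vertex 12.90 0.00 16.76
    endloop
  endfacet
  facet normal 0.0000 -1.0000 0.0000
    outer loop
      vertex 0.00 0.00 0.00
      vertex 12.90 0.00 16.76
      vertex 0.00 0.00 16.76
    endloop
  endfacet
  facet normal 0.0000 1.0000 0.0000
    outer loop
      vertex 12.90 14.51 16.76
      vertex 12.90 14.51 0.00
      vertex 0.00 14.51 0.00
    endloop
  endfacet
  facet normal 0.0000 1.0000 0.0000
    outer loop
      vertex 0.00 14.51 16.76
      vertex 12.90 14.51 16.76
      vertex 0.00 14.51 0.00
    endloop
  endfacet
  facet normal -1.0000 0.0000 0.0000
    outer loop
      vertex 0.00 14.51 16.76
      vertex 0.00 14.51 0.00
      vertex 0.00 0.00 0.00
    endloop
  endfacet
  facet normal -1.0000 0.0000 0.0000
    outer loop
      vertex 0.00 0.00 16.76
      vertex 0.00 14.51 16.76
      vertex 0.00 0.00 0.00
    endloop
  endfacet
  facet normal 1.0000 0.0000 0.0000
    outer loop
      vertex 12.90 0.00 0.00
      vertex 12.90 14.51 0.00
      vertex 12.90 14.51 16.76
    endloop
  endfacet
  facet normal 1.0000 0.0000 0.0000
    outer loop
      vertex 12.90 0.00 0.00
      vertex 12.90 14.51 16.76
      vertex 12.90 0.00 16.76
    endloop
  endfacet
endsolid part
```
; perimeter-only toolpath
G21 ; units = mm
G90 ; absolute positioning
G28 ; home
; layer 1
G0 Z2.79
G0 X0.00 Y0.00
G1 X12.90 Y0.00
G1 X12.90 Y14.51
G1 X0.00 Y14.51
G1 X0.00 Y0.00
; layer 2
G0 Z5.59
G0 X0.00 Y0.00
G1 X12.90 Y0.00
G1 X12.90 Y14.51
G1 X0.00 Y14.51
G1 X0.00 Y0.00
; layer 3
G0 Z8.38
G0 X0.00 Y0.00
G1 X12.90 Y0.00
G1 X12.90 Y14.51
G1 X0.00 Y14.51
G1 X0.00 Y0.00
; layer 4
G0 Z11.17
G0 X0.00 Y0.00
G1 X12.90 Y0.00
G1 X12.90 Y14.51
G1 X0.00 Y14.51
G1 X0.00 Y0.00
; layer 5
G0 Z13.97
G0 X0.00 Y0.00
G1 X12.90 Y0.00
G1 X12.90 Y14.51
G1 X0.00 Y14.51
G1 X0.00 Y0.00
; layer 6
G0 Z16.76
G0 X0.00 Y0.00
G1 X12.90 Y0.00
G1 X12.90 Y14.51
G1 X0.00 Y14.51
G1 X0.00 Y0.00
M2 ; end

The solid is a rectangular box, roughly 12.9 × 14.5 mm footprint and 16.8 mm tall. Slicing at Δz = 2.79 mm — 6 equal slices spanning the solid's height, so layer i sits at z = i·h/6 — gives 6 non-empty perimeters. Each is a 4-segment closed polygon; G0 lifts to the layer z and rapids to the start vertex, then G1 traces the edges.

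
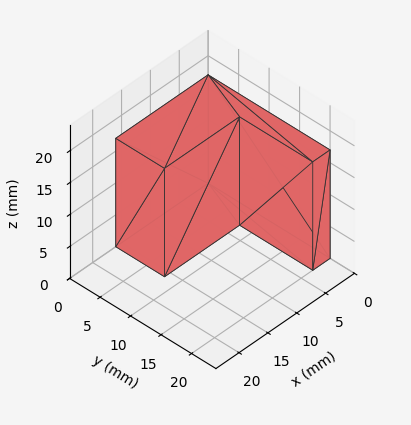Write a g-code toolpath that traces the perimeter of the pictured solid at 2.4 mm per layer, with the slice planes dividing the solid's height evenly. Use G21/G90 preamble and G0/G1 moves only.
Reading the render: the shape is an L-shaped prism: outer 16 × 20 mm, arm thicknesses ≈ 8 mm (horizontal) and 3 mm (vertical), extruded 17 mm in z (dimensions read to the nearest mm from the axis ticks). For the g-code, the solid's height is divided into equal slices at the stated Δz and each level perimeter traced with G1 moves after a G0 lift.

; perimeter-only toolpath
G21 ; units = mm
G90 ; absolute positioning
G28 ; home
; layer 1
G0 Z2.4
G0 X0.0 Y0.0
G1 X16.0 Y0.0
G1 X16.0 Y8.0
G1 X3.0 Y8.0
G1 X3.0 Y20.0
G1 X0.0 Y20.0
G1 X0.0 Y0.0
; layer 2
G0 Z4.9
G0 X0.0 Y0.0
G1 X16.0 Y0.0
G1 X16.0 Y8.0
G1 X3.0 Y8.0
G1 X3.0 Y20.0
G1 X0.0 Y20.0
G1 X0.0 Y0.0
; layer 3
G0 Z7.3
G0 X0.0 Y0.0
G1 X16.0 Y0.0
G1 X16.0 Y8.0
G1 X3.0 Y8.0
G1 X3.0 Y20.0
G1 X0.0 Y20.0
G1 X0.0 Y0.0
; layer 4
G0 Z9.7
G0 X0.0 Y0.0
G1 X16.0 Y0.0
G1 X16.0 Y8.0
G1 X3.0 Y8.0
G1 X3.0 Y20.0
G1 X0.0 Y20.0
G1 X0.0 Y0.0
; layer 5
G0 Z12.1
G0 X0.0 Y0.0
G1 X16.0 Y0.0
G1 X16.0 Y8.0
G1 X3.0 Y8.0
G1 X3.0 Y20.0
G1 X0.0 Y20.0
G1 X0.0 Y0.0
; layer 6
G0 Z14.6
G0 X0.0 Y0.0
G1 X16.0 Y0.0
G1 X16.0 Y8.0
G1 X3.0 Y8.0
G1 X3.0 Y20.0
G1 X0.0 Y20.0
G1 X0.0 Y0.0
; layer 7
G0 Z17.0
G0 X0.0 Y0.0
G1 X16.0 Y0.0
G1 X16.0 Y8.0
G1 X3.0 Y8.0
G1 X3.0 Y20.0
G1 X0.0 Y20.0
G1 X0.0 Y0.0
M2 ; end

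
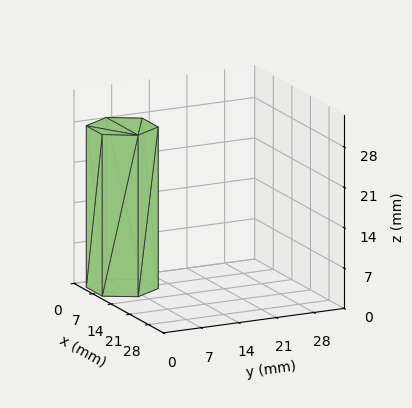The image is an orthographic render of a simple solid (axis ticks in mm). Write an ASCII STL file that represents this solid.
Reading the render: the shape is a regular 6-sided prism (a cylinder approximated with 6 flat sides), circumscribed radius ≈ 6 mm, height ≈ 28 mm (dimensions read to the nearest mm from the axis ticks). For the STL, each face is triangulated and given an outward normal.

solid part
  facet normal 0.0000 0.0000 -1.0000
    outer loop
      vertex 3.0 11.2 0.0
      vertex 9.0 11.2 0.0
      vertex 12.0 6.0 0.0
    endloop
  endfacet
  facet normal 0.0000 0.0000 -1.0000
    outer loop
      vertex 0.0 6.0 0.0
      vertex 3.0 11.2 0.0
      vertex 12.0 6.0 0.0
    endloop
  endfacet
  facet normal 0.0000 0.0000 -1.0000
    outer loop
      vertex 3.0 0.8 0.0
      vertex 0.0 6.0 0.0
      vertex 12.0 6.0 0.0
    endloop
  endfacet
  facet normal 0.0000 0.0000 -1.0000
    outer loop
      vertex 9.0 0.8 0.0
      vertex 3.0 0.8 0.0
      vertex 12.0 6.0 0.0
    endloop
  endfacet
  facet normal 0.0000 0.0000 1.0000
    outer loop
      vertex 12.0 6.0 28.0
      vertex 9.0 11.2 28.0
      vertex 3.0 11.2 28.0
    endloop
  endfacet
  facet normal 0.0000 0.0000 1.0000
    outer loop
      vertex 12.0 6.0 28.0
      vertex 3.0 11.2 28.0
      vertex 0.0 6.0 28.0
    endloop
  endfacet
  facet normal 0.0000 0.0000 1.0000
    outer loop
      vertex 12.0 6.0 28.0
      vertex 0.0 6.0 28.0
      vertex 3.0 0.8 28.0
    endloop
  endfacet
  facet normal 0.0000 0.0000 1.0000
    outer loop
      vertex 12.0 6.0 28.0
      vertex 3.0 0.8 28.0
      vertex 9.0 0.8 28.0
    endloop
  endfacet
  facet normal 0.8662 0.4997 0.0000
    outer loop
      vertex 12.0 6.0 0.0
      vertex 9.0 11.2 0.0
      vertex 9.0 11.2 28.0
    endloop
  endfacet
  facet normal 0.8662 0.4997 0.0000
    outer loop
      vertex 12.0 6.0 0.0
      vertex 9.0 11.2 28.0
      vertex 12.0 6.0 28.0
    endloop
  endfacet
  facet normal 0.0000 1.0000 0.0000
    outer loop
      vertex 9.0 11.2 0.0
      vertex 3.0 11.2 0.0
      vertex 3.0 11.2 28.0
    endloop
  endfacet
  facet normal 0.0000 1.0000 0.0000
    outer loop
      vertex 9.0 11.2 0.0
      vertex 3.0 11.2 28.0
      vertex 9.0 11.2 28.0
    endloop
  endfacet
  facet normal -0.8662 0.4997 0.0000
    outer loop
      vertex 3.0 11.2 0.0
      vertex 0.0 6.0 0.0
      vertex 0.0 6.0 28.0
    endloop
  endfacet
  facet normal -0.8662 0.4997 0.0000
    outer loop
      vertex 3.0 11.2 0.0
      vertex 0.0 6.0 28.0
      vertex 3.0 11.2 28.0
    endloop
  endfacet
  facet normal -0.8662 -0.4997 0.0000
    outer loop
      vertex 0.0 6.0 0.0
      vertex 3.0 0.8 0.0
      vertex 3.0 0.8 28.0
    endloop
  endfacet
  facet normal -0.8662 -0.4997 0.0000
    outer loop
      vertex 0.0 6.0 0.0
      vertex 3.0 0.8 28.0
      vertex 0.0 6.0 28.0
    endloop
  endfacet
  facet normal 0.0000 -1.0000 0.0000
    outer loop
      vertex 3.0 0.8 0.0
      vertex 9.0 0.8 0.0
      vertex 9.0 0.8 28.0
    endloop
  endfacet
  facet normal 0.0000 -1.0000 0.0000
    outer loop
      vertex 3.0 0.8 0.0
      vertex 9.0 0.8 28.0
      vertex 3.0 0.8 28.0
    endloop
  endfacet
  facet normal 0.8662 -0.4997 0.0000
    outer loop
      vertex 9.0 0.8 0.0
      vertex 12.0 6.0 0.0
      vertex 12.0 6.0 28.0
    endloop
  endfacet
  facet normal 0.8662 -0.4997 0.0000
    outer loop
      vertex 9.0 0.8 0.0
      vertex 12.0 6.0 28.0
      vertex 9.0 0.8 28.0
    endloop
  endfacet
endsolid part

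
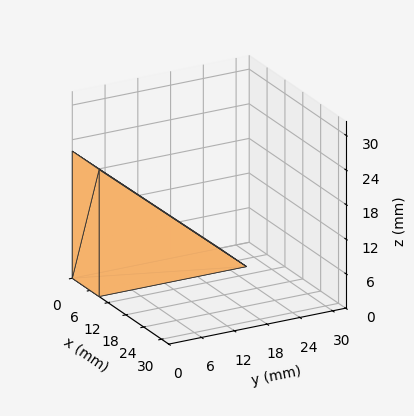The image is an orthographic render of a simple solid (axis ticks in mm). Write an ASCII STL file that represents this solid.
Reading the render: the shape is a wedge (ramp): 9 × 27 mm base, rising to 22 mm along the y=0 edge and sloping linearly to z=0 at y=27 (dimensions read to the nearest mm from the axis ticks). For the STL, each face is triangulated and given an outward normal.

solid part
  facet normal 0.0000 0.0000 -1.0000
    outer loop
      vertex 9.00 27.00 0.00
      vertex 9.00 0.00 0.00
      vertex 0.00 0.00 0.00
    endloop
  endfacet
  facet normal 0.0000 0.0000 -1.0000
    outer loop
      vertex 0.00 27.00 0.00
      vertex 9.00 27.00 0.00
      vertex 0.00 0.00 0.00
    endloop
  endfacet
  facet normal 0.0000 -1.0000 0.0000
    outer loop
      vertex 0.00 0.00 0.00
      vertex 9.00 0.00 0.00
      vertex 9.00 0.00 22.00
    endloop
  endfacet
  facet normal 0.0000 -1.0000 0.0000
    outer loop
      vertex 0.00 0.00 0.00
      vertex 9.00 0.00 22.00
      vertex 0.00 0.00 22.00
    endloop
  endfacet
  facet normal 0.0000 0.6317 0.7752
    outer loop
      vertex 0.00 0.00 22.00
      vertex 9.00 0.00 22.00
      vertex 9.00 27.00 0.00
    endloop
  endfacet
  facet normal 0.0000 0.6317 0.7752
    outer loop
      vertex 0.00 0.00 22.00
      vertex 9.00 27.00 0.00
      vertex 0.00 27.00 0.00
    endloop
  endfacet
  facet normal -1.0000 0.0000 0.0000
    outer loop
      vertex 0.00 0.00 22.00
      vertex 0.00 27.00 0.00
      vertex 0.00 0.00 0.00
    endloop
  endfacet
  facet normal 1.0000 0.0000 0.0000
    outer loop
      vertex 9.00 0.00 0.00
      vertex 9.00 27.00 0.00
      vertex 9.00 0.00 22.00
    endloop
  endfacet
endsolid part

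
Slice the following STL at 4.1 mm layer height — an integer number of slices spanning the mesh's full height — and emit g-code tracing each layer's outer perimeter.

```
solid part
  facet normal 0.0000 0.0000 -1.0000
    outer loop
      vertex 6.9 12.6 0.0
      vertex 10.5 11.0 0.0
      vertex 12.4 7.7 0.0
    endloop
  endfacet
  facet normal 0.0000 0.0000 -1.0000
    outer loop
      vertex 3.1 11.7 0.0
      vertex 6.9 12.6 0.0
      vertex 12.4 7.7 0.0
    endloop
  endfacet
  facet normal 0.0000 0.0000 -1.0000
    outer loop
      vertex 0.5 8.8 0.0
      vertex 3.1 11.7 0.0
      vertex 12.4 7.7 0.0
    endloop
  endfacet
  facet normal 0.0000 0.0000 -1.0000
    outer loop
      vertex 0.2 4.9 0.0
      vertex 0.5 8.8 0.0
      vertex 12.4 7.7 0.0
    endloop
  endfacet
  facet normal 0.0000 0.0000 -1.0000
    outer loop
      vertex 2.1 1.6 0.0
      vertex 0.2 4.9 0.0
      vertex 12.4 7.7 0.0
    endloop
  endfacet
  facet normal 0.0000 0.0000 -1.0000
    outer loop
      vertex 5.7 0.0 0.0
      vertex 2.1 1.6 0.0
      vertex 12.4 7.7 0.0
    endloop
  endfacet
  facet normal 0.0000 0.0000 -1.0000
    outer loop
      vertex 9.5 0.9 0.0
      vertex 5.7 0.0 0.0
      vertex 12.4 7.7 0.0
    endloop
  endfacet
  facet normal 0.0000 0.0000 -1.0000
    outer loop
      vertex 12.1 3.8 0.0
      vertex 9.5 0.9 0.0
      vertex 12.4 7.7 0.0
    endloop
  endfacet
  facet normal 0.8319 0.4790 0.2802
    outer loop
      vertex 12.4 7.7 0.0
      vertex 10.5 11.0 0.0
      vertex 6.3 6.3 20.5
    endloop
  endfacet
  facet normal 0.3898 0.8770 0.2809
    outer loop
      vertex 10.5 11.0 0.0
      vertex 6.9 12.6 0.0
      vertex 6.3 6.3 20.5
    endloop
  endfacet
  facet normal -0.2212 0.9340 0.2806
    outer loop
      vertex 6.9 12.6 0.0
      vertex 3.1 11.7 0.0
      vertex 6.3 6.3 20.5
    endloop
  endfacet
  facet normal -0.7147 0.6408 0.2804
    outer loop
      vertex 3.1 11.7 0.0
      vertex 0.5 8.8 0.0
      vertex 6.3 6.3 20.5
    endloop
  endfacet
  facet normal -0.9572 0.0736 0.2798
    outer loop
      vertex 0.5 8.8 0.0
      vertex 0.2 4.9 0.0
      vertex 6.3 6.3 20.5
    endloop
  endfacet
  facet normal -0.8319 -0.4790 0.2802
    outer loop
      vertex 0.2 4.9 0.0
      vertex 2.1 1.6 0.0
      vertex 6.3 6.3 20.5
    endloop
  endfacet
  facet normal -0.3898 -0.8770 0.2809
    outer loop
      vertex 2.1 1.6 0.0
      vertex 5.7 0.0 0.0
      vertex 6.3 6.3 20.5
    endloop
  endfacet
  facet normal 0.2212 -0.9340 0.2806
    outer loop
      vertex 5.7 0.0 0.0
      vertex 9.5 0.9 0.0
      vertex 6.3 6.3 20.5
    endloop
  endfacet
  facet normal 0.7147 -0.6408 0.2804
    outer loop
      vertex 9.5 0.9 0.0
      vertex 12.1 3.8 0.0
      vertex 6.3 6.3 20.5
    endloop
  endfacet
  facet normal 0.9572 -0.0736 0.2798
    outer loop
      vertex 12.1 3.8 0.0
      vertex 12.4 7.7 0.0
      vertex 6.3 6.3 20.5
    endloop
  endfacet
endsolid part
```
; perimeter-only toolpath
G21 ; units = mm
G90 ; absolute positioning
G28 ; home
; layer 1
G0 Z4.1
G0 X11.2 Y7.4
G1 X9.7 Y10.1
G1 X6.8 Y11.3
G1 X3.7 Y10.6
G1 X1.7 Y8.3
G1 X1.4 Y5.2
G1 X2.9 Y2.5
G1 X5.8 Y1.3
G1 X8.9 Y2.0
G1 X10.9 Y4.3
G1 X11.2 Y7.4
; layer 2
G0 Z8.2
G0 X10.0 Y7.1
G1 X8.8 Y9.1
G1 X6.7 Y10.1
G1 X4.4 Y9.5
G1 X2.8 Y7.8
G1 X2.6 Y5.5
G1 X3.8 Y3.5
G1 X5.9 Y2.5
G1 X8.2 Y3.1
G1 X9.8 Y4.8
G1 X10.0 Y7.1
; layer 3
G0 Z12.3
G0 X8.7 Y6.9
G1 X8.0 Y8.2
G1 X6.5 Y8.8
G1 X5.0 Y8.5
G1 X4.0 Y7.3
G1 X3.9 Y5.7
G1 X4.6 Y4.4
G1 X6.1 Y3.8
G1 X7.6 Y4.1
G1 X8.6 Y5.3
G1 X8.7 Y6.9
; layer 4
G0 Z16.4
G0 X7.5 Y6.6
G1 X7.1 Y7.2
G1 X6.4 Y7.6
G1 X5.7 Y7.4
G1 X5.1 Y6.8
G1 X5.1 Y6.0
G1 X5.5 Y5.4
G1 X6.2 Y5.0
G1 X6.9 Y5.2
G1 X7.5 Y5.8
G1 X7.5 Y6.6
M2 ; end

The solid is a regular 10-sided pyramid, base circumscribed radius ≈ 6.3 mm, apex at z ≈ 20.5 mm. Slicing at Δz = 4.1 mm — 5 equal slices spanning the solid's height, so layer i sits at z = i·h/5 — gives 4 non-empty perimeters. Each is a 10-segment closed polygon; G0 lifts to the layer z and rapids to the start vertex, then G1 traces the edges. The cross-section shrinks linearly with z (the slice at the apex is degenerate and omitted).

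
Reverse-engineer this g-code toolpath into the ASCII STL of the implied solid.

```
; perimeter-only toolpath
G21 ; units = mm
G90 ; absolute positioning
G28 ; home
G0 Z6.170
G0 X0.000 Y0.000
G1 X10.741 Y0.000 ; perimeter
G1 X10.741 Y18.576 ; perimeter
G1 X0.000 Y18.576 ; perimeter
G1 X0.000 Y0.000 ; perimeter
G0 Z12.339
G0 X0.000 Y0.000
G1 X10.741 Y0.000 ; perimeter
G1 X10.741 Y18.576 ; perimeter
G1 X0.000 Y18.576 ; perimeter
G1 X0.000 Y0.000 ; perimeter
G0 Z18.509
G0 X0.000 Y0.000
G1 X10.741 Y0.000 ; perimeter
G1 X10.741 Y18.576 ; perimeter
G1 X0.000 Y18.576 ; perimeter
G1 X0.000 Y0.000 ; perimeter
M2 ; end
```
solid part
  facet normal 0.0000 0.0000 -1.0000
    outer loop
      vertex 10.741 18.576 0.000
      vertex 10.741 0.000 0.000
      vertex 0.000 0.000 0.000
    endloop
  endfacet
  facet normal 0.0000 0.0000 -1.0000
    outer loop
      vertex 0.000 18.576 0.000
      vertex 10.741 18.576 0.000
      vertex 0.000 0.000 0.000
    endloop
  endfacet
  facet normal 0.0000 0.0000 1.0000
    outer loop
      vertex 0.000 0.000 18.509
      vertex 10.741 0.000 18.509
      vertex 10.741 18.576 18.509
    endloop
  endfacet
  facet normal 0.0000 0.0000 1.0000
    outer loop
      vertex 0.000 0.000 18.509
      vertex 10.741 18.576 18.509
      vertex 0.000 18.576 18.509
    endloop
  endfacet
  facet normal 0.0000 -1.0000 0.0000
    outer loop
      vertex 0.000 0.000 0.000
      vertex 10.741 0.000 0.000
      vertex 10.741 0.000 18.509
    endloop
  endfacet
  facet normal 0.0000 -1.0000 0.0000
    outer loop
      vertex 0.000 0.000 0.000
      vertex 10.741 0.000 18.509
      vertex 0.000 0.000 18.509
    endloop
  endfacet
  facet normal 0.0000 1.0000 0.0000
    outer loop
      vertex 10.741 18.576 18.509
      vertex 10.741 18.576 0.000
      vertex 0.000 18.576 0.000
    endloop
  endfacet
  facet normal 0.0000 1.0000 0.0000
    outer loop
      vertex 0.000 18.576 18.509
      vertex 10.741 18.576 18.509
      vertex 0.000 18.576 0.000
    endloop
  endfacet
  facet normal -1.0000 0.0000 0.0000
    outer loop
      vertex 0.000 18.576 18.509
      vertex 0.000 18.576 0.000
      vertex 0.000 0.000 0.000
    endloop
  endfacet
  facet normal -1.0000 0.0000 0.0000
    outer loop
      vertex 0.000 0.000 18.509
      vertex 0.000 18.576 18.509
      vertex 0.000 0.000 0.000
    endloop
  endfacet
  facet normal 1.0000 0.0000 0.0000
    outer loop
      vertex 10.741 0.000 0.000
      vertex 10.741 18.576 0.000
      vertex 10.741 18.576 18.509
    endloop
  endfacet
  facet normal 1.0000 0.0000 0.0000
    outer loop
      vertex 10.741 0.000 0.000
      vertex 10.741 18.576 18.509
      vertex 10.741 0.000 18.509
    endloop
  endfacet
endsolid part

The G0 Z moves step by Δz≈6.170 mm. Every layer's G1 loop is the same polygon, so the solid is a straight extrusion of it from z=0 to z≈18.5. Closing with flat bottom and top caps and triangulating gives 12 facets — a rectangular box, roughly 10.7 × 18.6 mm footprint and 18.5 mm tall.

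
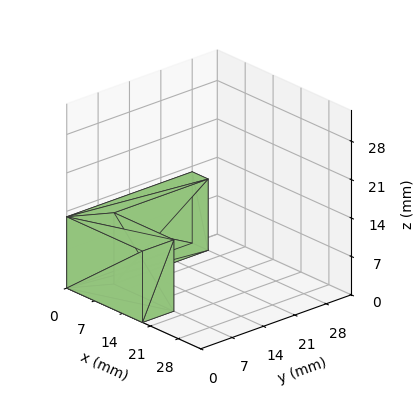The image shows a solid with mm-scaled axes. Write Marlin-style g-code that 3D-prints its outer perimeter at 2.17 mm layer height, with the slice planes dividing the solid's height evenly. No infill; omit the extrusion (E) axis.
Reading the render: the shape is an L-shaped prism: outer 19 × 28 mm, arm thicknesses ≈ 7 mm (horizontal) and 4 mm (vertical), extruded 13 mm in z (dimensions read to the nearest mm from the axis ticks). For the g-code, the solid's height is divided into equal slices at the stated Δz and each level perimeter traced with G1 moves after a G0 lift.

; perimeter-only toolpath
G21 ; units = mm
G90 ; absolute positioning
G28 ; home
; layer 1
G0 Z2.17
G0 X0.00 Y0.00
G1 X19.00 Y0.00
G1 X19.00 Y7.00
G1 X4.00 Y7.00
G1 X4.00 Y28.00
G1 X0.00 Y28.00
G1 X0.00 Y0.00
; layer 2
G0 Z4.33
G0 X0.00 Y0.00
G1 X19.00 Y0.00
G1 X19.00 Y7.00
G1 X4.00 Y7.00
G1 X4.00 Y28.00
G1 X0.00 Y28.00
G1 X0.00 Y0.00
; layer 3
G0 Z6.50
G0 X0.00 Y0.00
G1 X19.00 Y0.00
G1 X19.00 Y7.00
G1 X4.00 Y7.00
G1 X4.00 Y28.00
G1 X0.00 Y28.00
G1 X0.00 Y0.00
; layer 4
G0 Z8.67
G0 X0.00 Y0.00
G1 X19.00 Y0.00
G1 X19.00 Y7.00
G1 X4.00 Y7.00
G1 X4.00 Y28.00
G1 X0.00 Y28.00
G1 X0.00 Y0.00
; layer 5
G0 Z10.83
G0 X0.00 Y0.00
G1 X19.00 Y0.00
G1 X19.00 Y7.00
G1 X4.00 Y7.00
G1 X4.00 Y28.00
G1 X0.00 Y28.00
G1 X0.00 Y0.00
; layer 6
G0 Z13.00
G0 X0.00 Y0.00
G1 X19.00 Y0.00
G1 X19.00 Y7.00
G1 X4.00 Y7.00
G1 X4.00 Y28.00
G1 X0.00 Y28.00
G1 X0.00 Y0.00
M2 ; end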